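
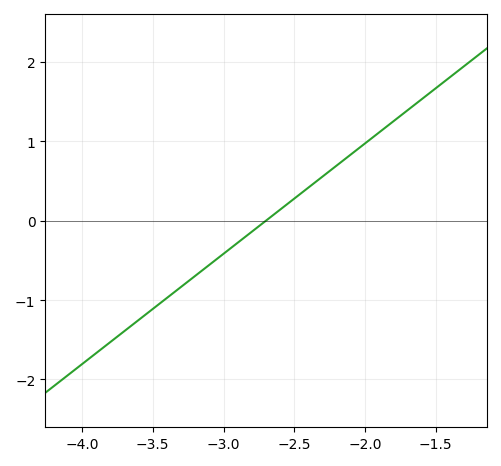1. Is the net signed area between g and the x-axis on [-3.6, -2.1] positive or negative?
negative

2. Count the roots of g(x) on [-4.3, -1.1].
1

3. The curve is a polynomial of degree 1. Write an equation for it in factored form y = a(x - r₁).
y = 1.39(x + 2.7)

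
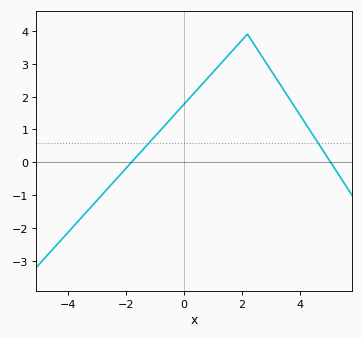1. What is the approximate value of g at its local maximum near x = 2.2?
3.9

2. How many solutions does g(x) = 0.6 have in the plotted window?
2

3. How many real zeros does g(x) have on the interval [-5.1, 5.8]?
2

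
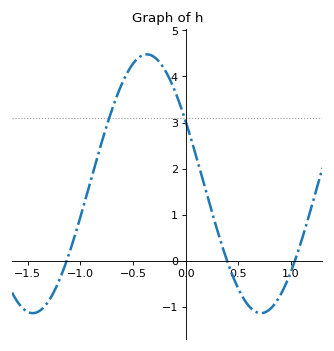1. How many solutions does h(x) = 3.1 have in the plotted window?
2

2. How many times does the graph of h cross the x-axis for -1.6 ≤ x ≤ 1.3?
3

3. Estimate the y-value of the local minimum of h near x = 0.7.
-1.14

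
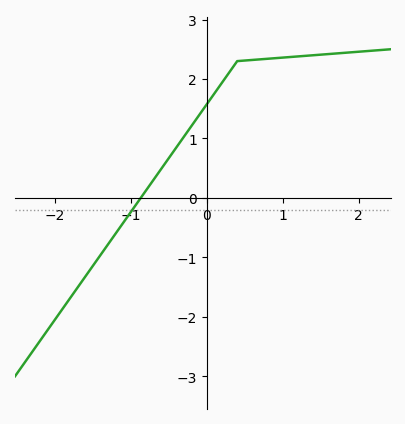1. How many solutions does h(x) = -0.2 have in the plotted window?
1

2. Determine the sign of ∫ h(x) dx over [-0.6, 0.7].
positive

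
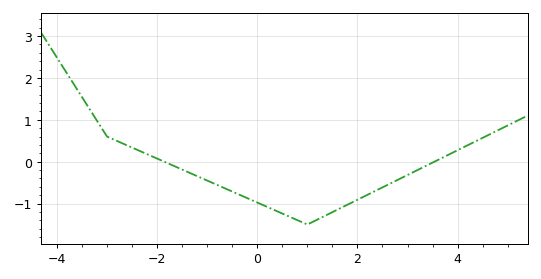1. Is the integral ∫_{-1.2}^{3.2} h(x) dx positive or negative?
negative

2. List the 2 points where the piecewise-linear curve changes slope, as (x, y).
(-3, 0.6); (1, -1.5)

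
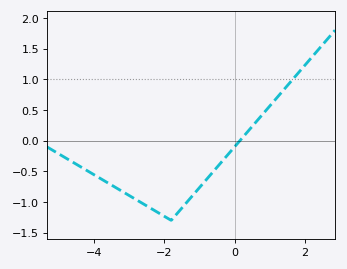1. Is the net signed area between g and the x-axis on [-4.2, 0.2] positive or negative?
negative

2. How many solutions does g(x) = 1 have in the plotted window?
1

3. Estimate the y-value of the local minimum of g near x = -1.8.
-1.3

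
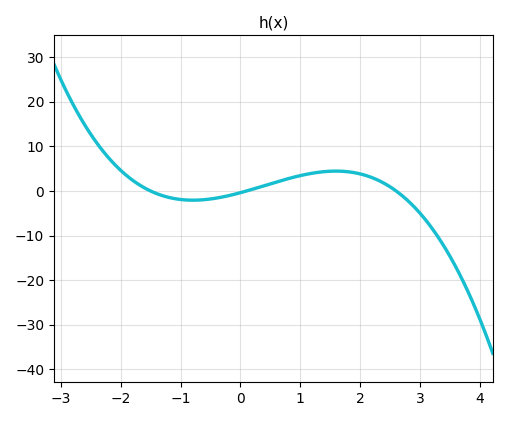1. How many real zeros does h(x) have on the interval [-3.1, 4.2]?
3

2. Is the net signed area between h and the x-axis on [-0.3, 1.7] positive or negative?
positive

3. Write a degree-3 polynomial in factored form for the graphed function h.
y = -0.96(x + 1.5)(x - 0.1)(x - 2.6)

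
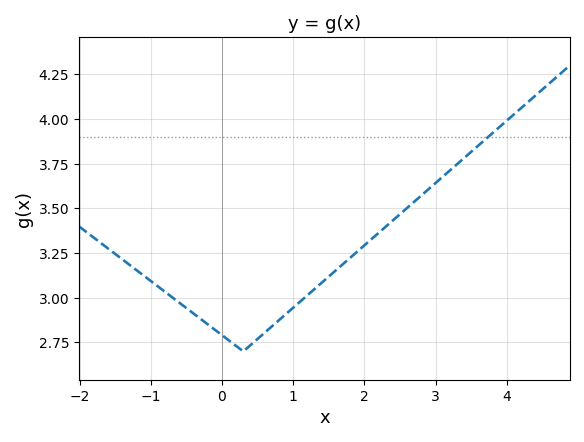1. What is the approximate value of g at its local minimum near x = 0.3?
2.7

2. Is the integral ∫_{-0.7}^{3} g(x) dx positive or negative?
positive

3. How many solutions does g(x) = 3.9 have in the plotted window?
1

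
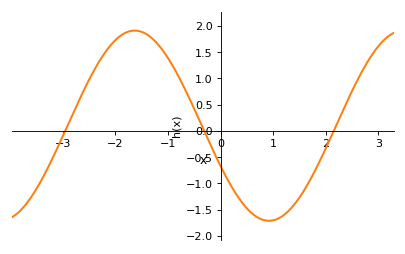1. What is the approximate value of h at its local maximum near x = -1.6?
1.9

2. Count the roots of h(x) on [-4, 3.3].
3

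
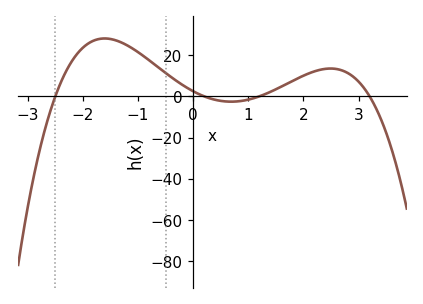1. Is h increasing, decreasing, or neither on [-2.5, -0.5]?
neither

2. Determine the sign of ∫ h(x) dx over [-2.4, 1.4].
positive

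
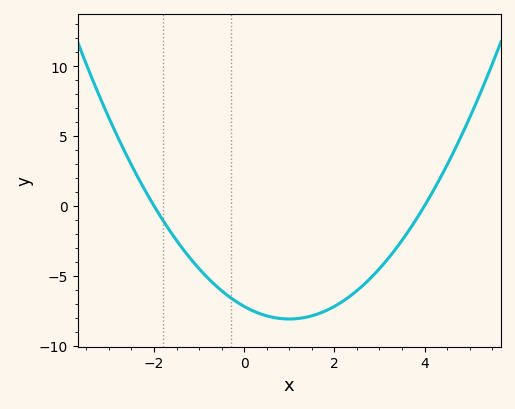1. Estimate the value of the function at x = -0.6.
-5.8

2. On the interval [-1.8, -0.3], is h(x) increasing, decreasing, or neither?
decreasing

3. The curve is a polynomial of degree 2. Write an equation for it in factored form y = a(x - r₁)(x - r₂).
y = 0.9(x + 2)(x - 4)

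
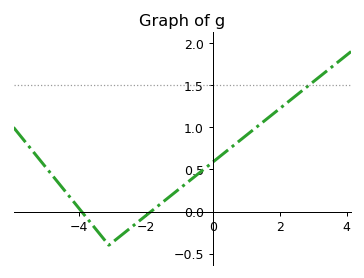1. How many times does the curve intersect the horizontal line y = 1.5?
1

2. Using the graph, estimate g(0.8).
0.84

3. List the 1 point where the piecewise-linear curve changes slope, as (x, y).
(-3.1, -0.4)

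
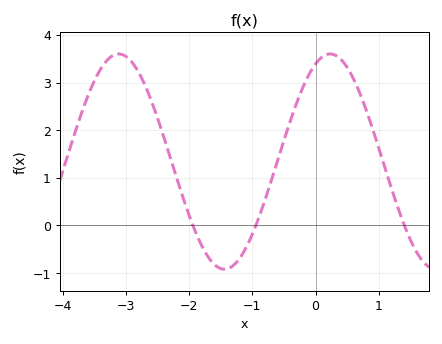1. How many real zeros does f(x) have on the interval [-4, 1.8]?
3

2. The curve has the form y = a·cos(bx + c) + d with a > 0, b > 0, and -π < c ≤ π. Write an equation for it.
y = 2.26cos(1.88x - 0.432) + 1.34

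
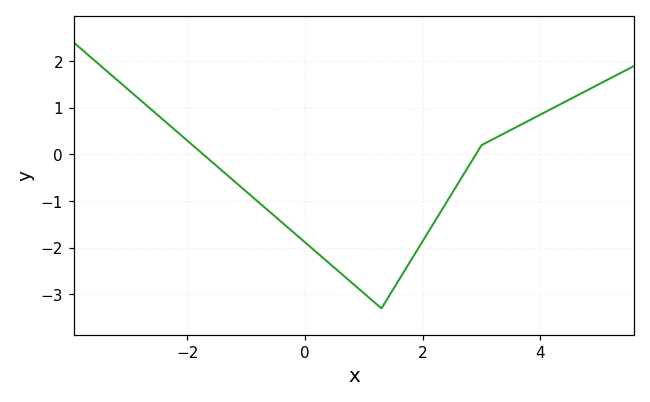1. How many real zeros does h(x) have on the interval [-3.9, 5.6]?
2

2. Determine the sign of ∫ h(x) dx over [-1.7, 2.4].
negative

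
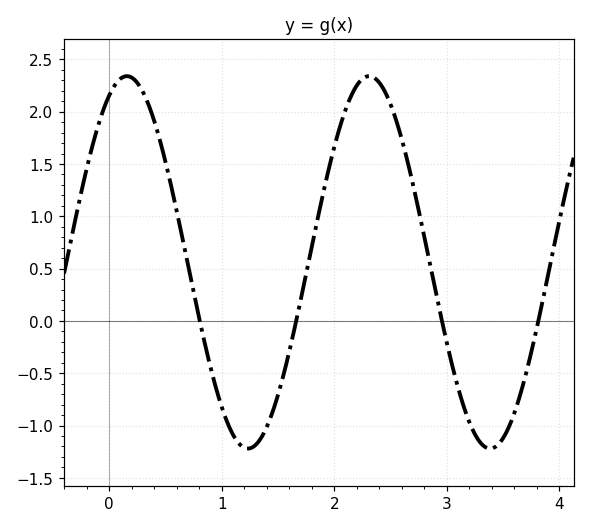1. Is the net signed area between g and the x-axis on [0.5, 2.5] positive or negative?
positive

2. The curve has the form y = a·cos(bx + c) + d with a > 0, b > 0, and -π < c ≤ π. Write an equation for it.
y = 1.78cos(2.9x - 0.46) + 0.56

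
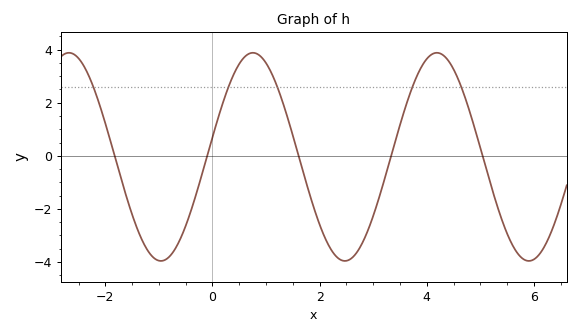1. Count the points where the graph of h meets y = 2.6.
5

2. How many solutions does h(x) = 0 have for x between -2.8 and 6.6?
5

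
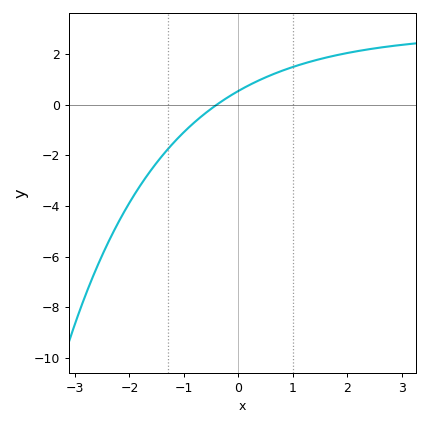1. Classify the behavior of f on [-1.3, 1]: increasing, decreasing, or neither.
increasing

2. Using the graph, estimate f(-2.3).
-5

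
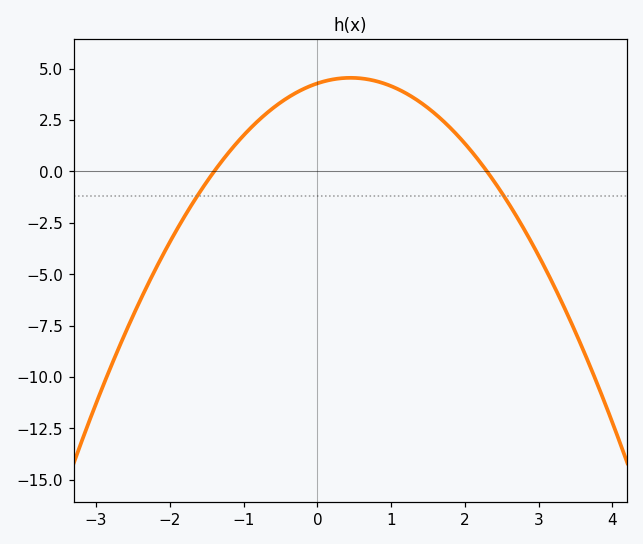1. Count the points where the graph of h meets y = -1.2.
2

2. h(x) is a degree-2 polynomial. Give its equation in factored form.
y = -1.33(x + 1.4)(x - 2.3)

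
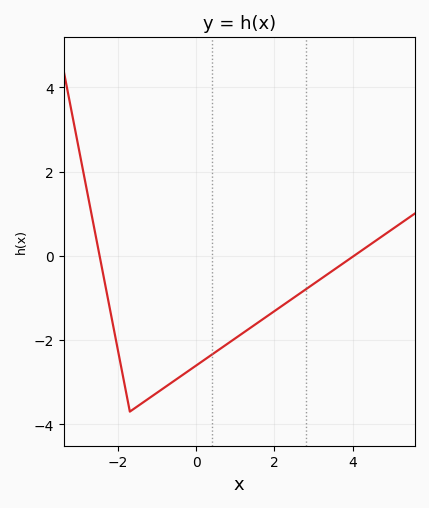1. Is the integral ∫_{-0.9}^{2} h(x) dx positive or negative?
negative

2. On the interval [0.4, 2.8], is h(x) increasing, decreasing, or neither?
increasing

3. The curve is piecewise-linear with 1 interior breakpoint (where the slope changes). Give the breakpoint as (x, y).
(-1.7, -3.7)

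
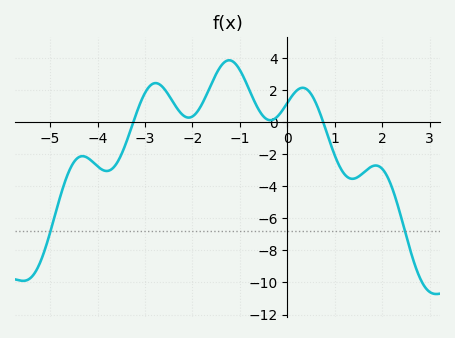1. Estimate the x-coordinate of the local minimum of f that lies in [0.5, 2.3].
1.37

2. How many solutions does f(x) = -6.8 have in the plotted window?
2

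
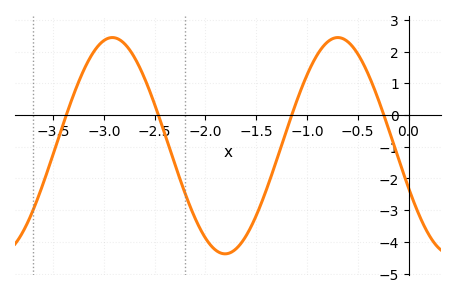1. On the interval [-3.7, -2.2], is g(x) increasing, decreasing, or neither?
neither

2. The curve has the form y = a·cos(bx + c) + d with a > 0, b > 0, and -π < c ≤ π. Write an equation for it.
y = 3.41cos(2.8x + 2) - 0.97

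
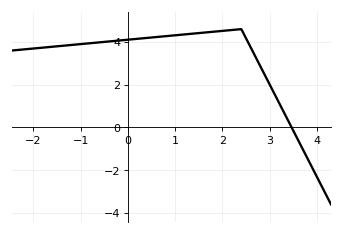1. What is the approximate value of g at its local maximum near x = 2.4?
4.6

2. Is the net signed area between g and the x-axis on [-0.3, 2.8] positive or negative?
positive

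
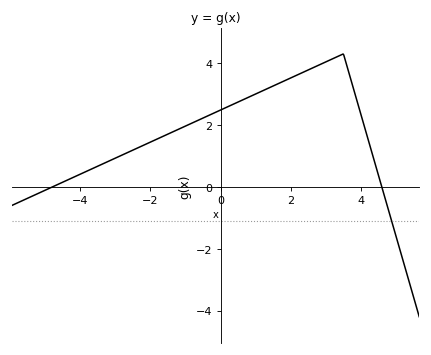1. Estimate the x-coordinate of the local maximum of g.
3.4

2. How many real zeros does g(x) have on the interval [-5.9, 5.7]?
2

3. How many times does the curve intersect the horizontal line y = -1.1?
1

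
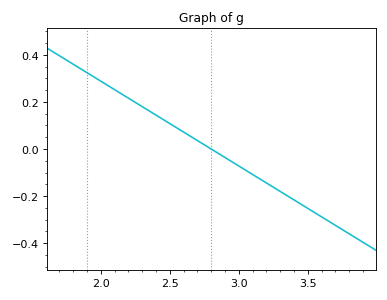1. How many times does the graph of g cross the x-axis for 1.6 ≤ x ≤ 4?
1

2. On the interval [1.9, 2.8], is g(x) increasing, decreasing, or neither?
decreasing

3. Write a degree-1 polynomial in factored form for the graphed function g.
y = -0.36(x - 2.8)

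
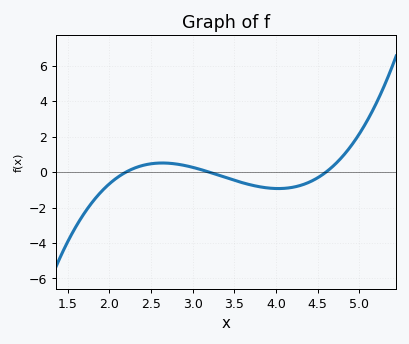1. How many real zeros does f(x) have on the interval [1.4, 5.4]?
3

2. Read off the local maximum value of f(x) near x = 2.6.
0.517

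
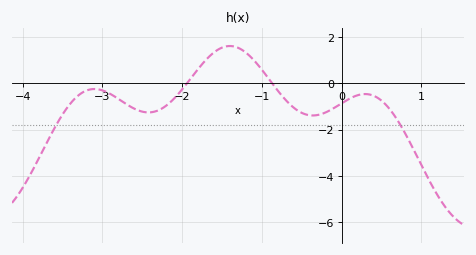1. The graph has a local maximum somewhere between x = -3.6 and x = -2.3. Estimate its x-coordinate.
-3.1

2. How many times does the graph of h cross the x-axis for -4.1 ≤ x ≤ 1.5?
2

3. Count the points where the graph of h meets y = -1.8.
2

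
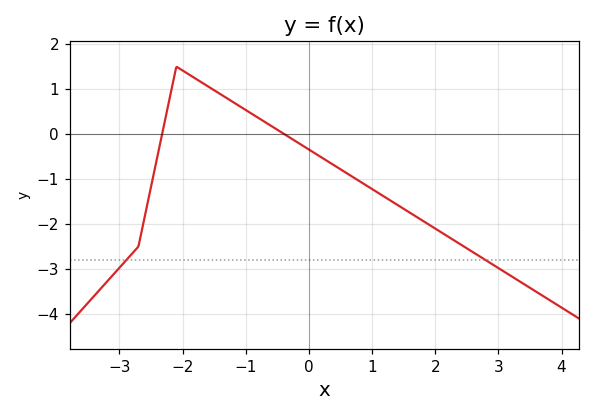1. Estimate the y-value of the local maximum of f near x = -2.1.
1.5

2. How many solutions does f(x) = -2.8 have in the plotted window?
2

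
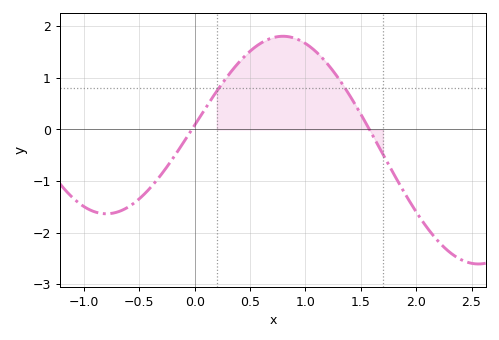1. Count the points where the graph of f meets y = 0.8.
2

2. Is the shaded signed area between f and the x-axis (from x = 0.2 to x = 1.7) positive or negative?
positive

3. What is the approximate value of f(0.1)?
0.422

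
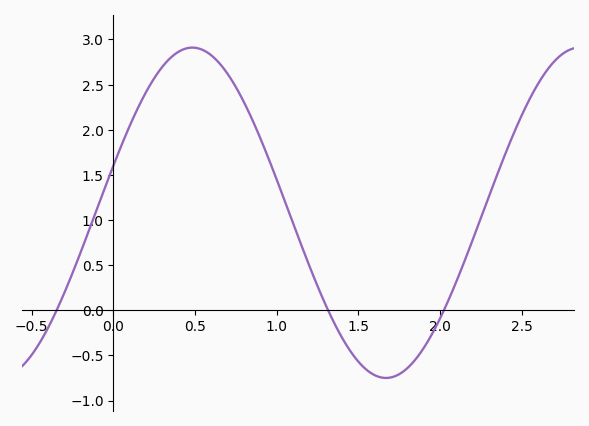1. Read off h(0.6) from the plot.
2.82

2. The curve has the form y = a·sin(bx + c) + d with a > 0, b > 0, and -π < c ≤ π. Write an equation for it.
y = 1.83sin(2.65x + 0.29) + 1.08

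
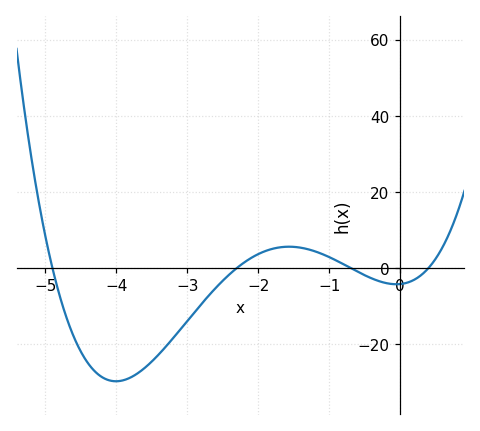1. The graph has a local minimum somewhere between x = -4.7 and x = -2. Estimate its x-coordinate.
-4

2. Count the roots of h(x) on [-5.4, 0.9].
4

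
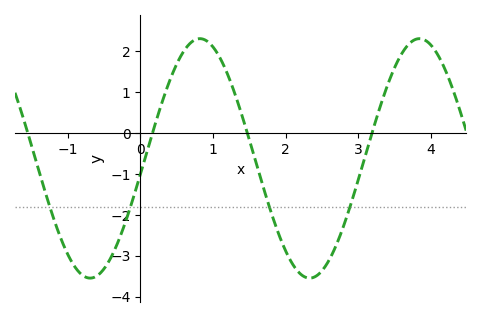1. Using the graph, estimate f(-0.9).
-3.28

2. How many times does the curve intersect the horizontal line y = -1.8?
4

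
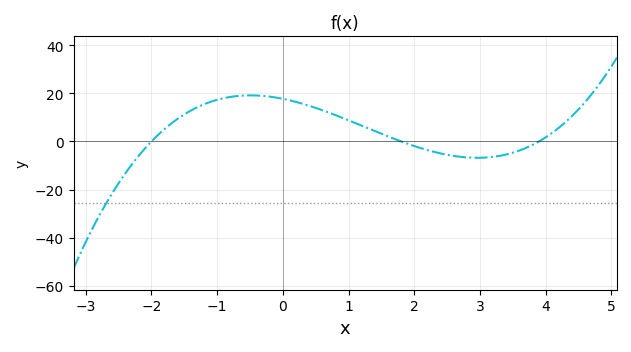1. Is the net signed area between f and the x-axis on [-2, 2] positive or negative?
positive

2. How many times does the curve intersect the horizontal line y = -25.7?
1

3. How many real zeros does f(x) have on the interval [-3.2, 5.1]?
3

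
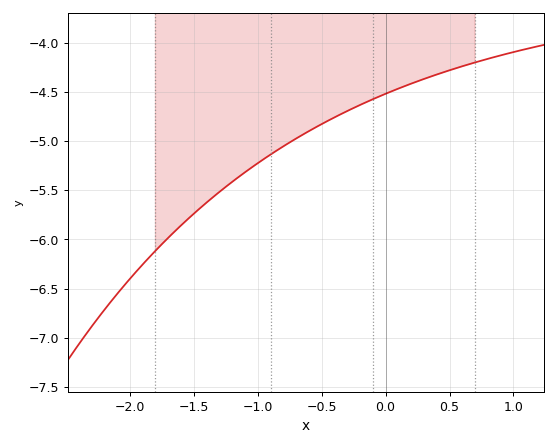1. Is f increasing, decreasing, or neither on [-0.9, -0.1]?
increasing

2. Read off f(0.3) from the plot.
-4.35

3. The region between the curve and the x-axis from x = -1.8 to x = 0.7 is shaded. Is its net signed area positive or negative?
negative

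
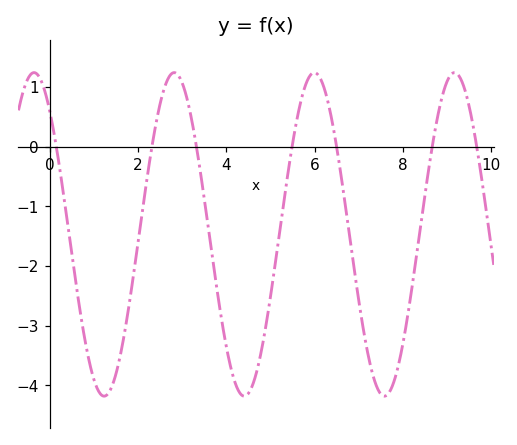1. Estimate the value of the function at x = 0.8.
-3.25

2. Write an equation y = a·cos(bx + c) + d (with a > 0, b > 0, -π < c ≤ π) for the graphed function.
y = 2.71cos(1.98x + 0.702) - 1.47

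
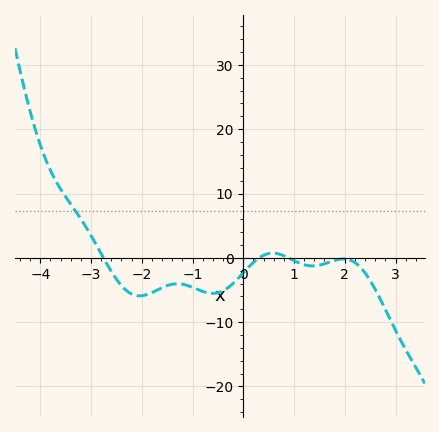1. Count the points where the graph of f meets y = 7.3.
1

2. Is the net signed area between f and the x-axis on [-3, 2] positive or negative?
negative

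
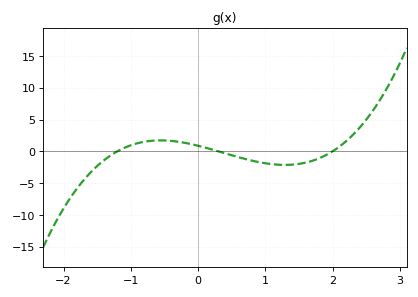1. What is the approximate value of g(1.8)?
-1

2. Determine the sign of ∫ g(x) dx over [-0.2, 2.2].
negative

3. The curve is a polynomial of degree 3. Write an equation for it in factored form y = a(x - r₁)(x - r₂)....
y = 1.22(x + 1.2)(x - 0.3)(x - 2)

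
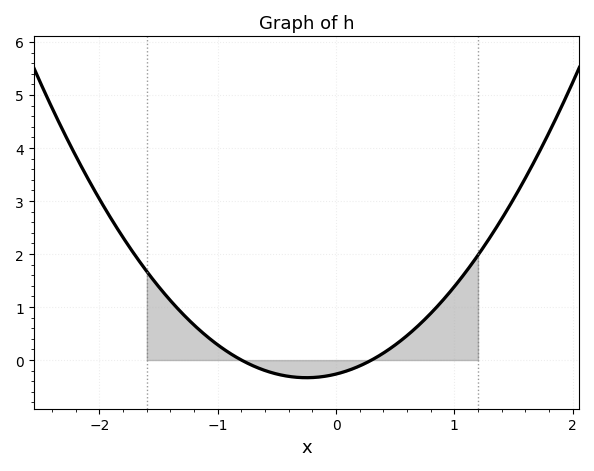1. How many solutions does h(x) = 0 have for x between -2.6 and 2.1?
2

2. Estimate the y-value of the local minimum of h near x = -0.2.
-0.333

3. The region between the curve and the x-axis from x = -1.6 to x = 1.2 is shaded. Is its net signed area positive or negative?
positive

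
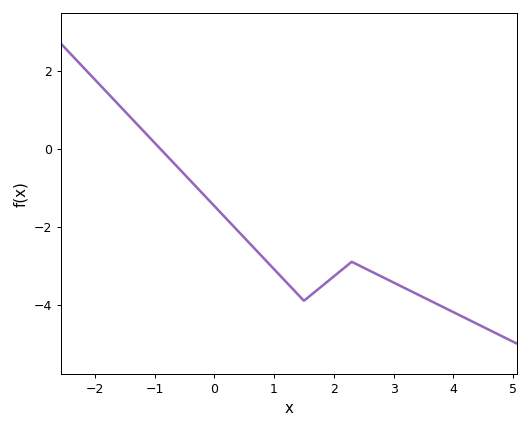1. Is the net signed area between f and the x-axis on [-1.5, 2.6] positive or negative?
negative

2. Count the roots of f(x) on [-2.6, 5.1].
1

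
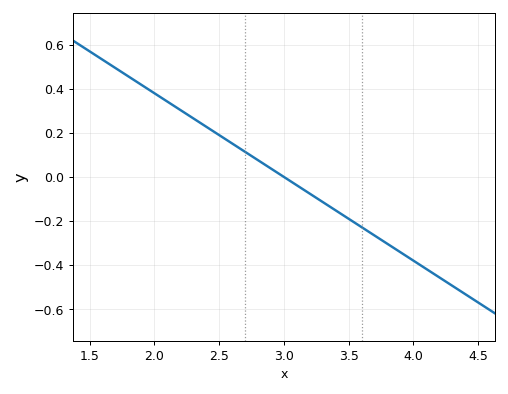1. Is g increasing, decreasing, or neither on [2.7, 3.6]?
decreasing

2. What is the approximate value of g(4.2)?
-0.456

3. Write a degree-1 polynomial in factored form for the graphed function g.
y = -0.38(x - 3)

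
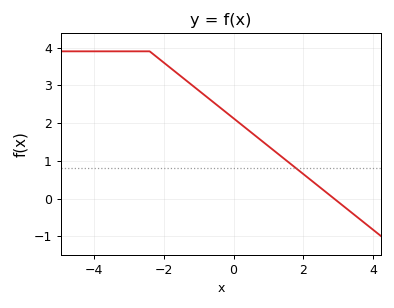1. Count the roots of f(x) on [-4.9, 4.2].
1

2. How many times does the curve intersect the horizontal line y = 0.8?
1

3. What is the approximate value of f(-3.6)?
3.9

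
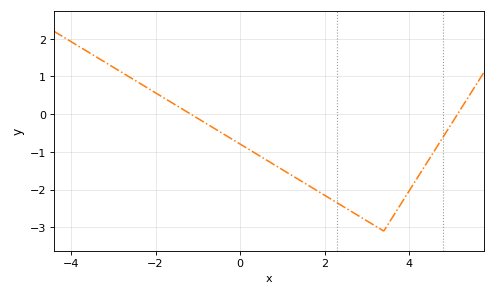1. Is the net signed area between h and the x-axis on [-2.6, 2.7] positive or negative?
negative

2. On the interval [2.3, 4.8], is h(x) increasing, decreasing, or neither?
neither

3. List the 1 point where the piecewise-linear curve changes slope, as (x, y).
(3.4, -3.1)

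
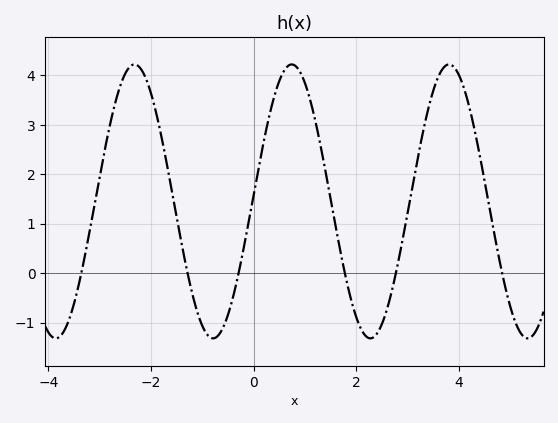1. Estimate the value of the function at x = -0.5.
-0.8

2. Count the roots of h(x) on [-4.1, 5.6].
6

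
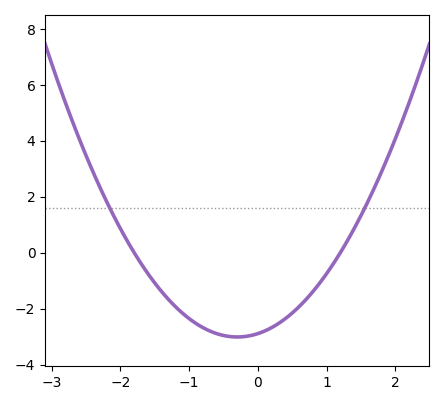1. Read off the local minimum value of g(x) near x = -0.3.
-3.02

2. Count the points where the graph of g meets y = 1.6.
2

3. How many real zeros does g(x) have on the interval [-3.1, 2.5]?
2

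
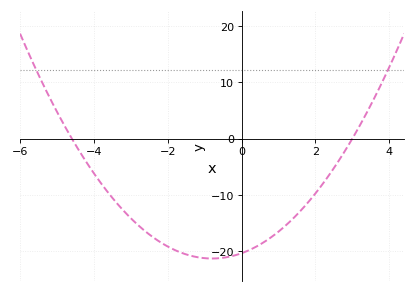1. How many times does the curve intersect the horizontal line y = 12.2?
2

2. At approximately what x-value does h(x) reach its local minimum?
-0.8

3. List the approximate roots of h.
-4.6, 3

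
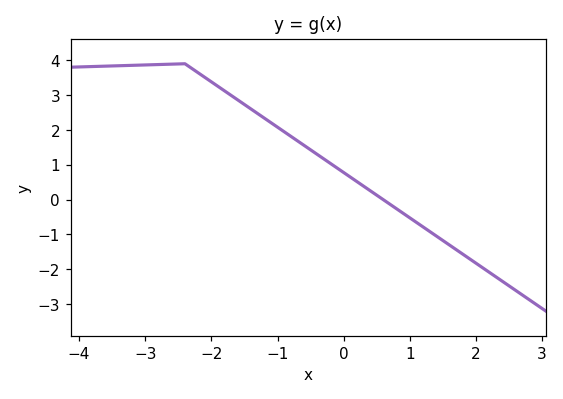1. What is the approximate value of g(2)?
-1.83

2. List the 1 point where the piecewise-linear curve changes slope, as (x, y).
(-2.4, 3.9)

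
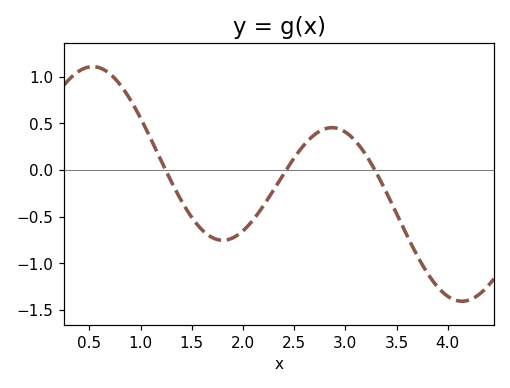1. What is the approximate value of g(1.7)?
-0.725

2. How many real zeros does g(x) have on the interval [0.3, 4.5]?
3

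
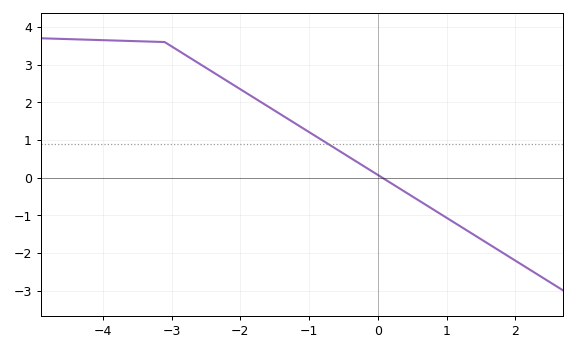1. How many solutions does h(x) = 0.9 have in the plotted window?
1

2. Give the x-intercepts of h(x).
0.062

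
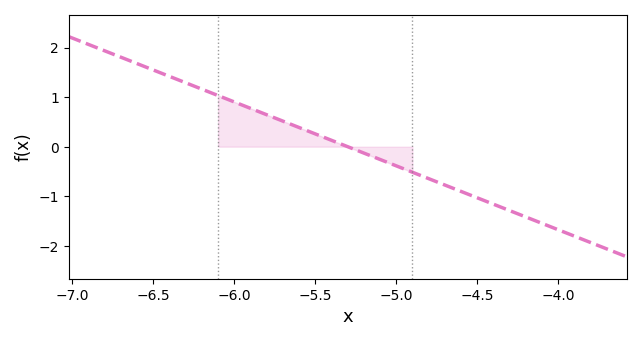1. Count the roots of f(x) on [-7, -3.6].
1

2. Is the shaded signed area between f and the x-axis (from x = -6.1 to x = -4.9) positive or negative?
positive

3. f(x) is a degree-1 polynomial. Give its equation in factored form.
y = -1.29(x + 5.3)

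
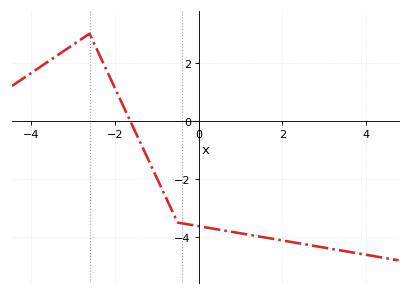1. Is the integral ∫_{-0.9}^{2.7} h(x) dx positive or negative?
negative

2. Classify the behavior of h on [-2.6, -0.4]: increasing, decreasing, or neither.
decreasing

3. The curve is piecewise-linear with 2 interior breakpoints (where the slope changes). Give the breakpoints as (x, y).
(-2.6, 3); (-0.5, -3.5)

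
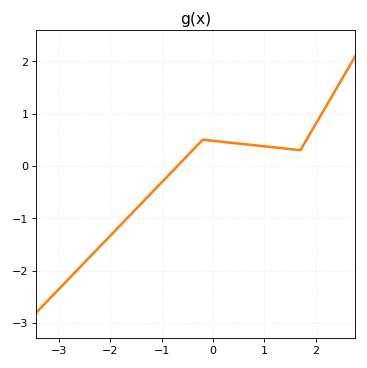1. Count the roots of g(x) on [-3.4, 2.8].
1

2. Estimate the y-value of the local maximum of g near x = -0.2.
0.5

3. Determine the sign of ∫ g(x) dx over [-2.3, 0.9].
negative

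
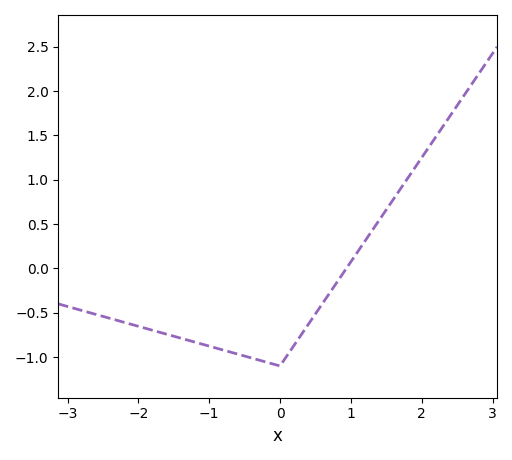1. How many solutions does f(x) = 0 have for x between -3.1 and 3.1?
1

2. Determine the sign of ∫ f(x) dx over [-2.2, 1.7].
negative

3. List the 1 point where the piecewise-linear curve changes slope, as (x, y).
(0, -1.1)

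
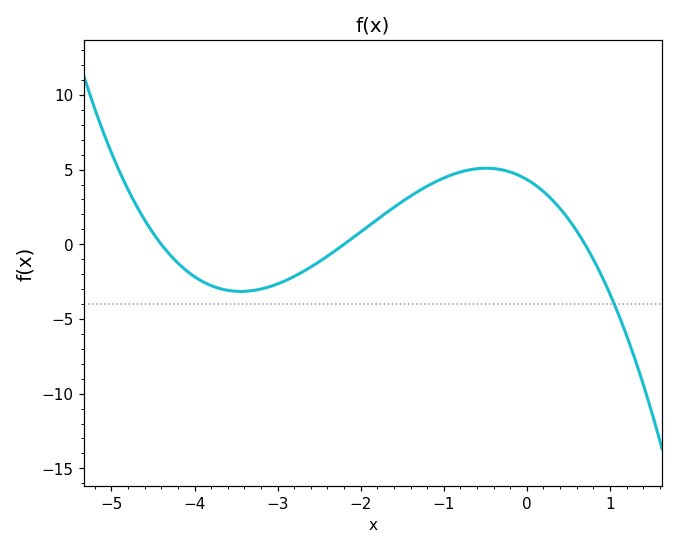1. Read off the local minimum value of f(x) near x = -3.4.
-3.15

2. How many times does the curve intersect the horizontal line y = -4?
1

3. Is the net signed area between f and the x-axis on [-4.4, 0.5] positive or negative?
positive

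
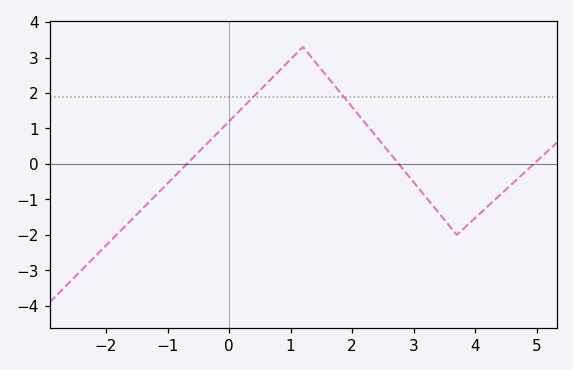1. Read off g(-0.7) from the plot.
-0.025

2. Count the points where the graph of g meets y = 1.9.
2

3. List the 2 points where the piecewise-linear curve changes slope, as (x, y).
(1.2, 3.3); (3.7, -2)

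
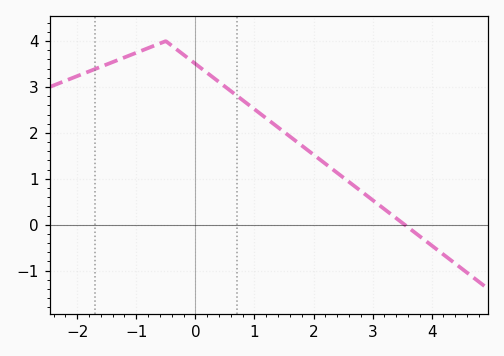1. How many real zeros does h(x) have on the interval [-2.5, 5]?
1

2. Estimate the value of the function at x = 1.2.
2.32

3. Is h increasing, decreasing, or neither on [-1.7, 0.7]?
neither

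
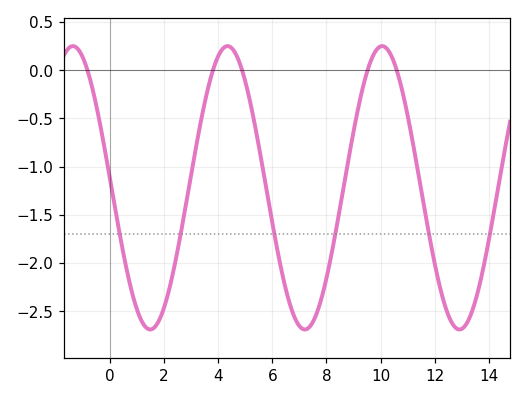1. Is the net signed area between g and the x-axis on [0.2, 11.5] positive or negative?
negative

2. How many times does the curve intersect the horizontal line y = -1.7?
6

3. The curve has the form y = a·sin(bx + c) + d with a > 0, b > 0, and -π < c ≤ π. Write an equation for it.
y = 1.47sin(1.1x + 3.07) - 1.22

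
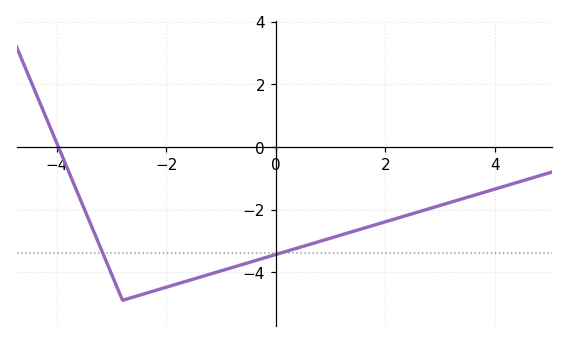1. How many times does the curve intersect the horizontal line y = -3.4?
2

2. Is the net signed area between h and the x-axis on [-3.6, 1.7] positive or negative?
negative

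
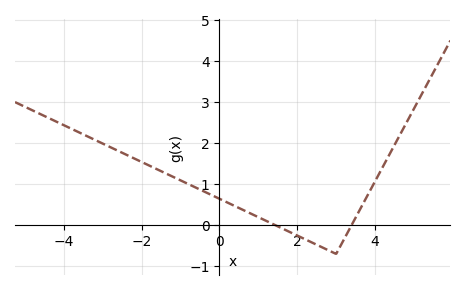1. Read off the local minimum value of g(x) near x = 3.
-0.7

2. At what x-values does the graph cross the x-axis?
1.4, 3.4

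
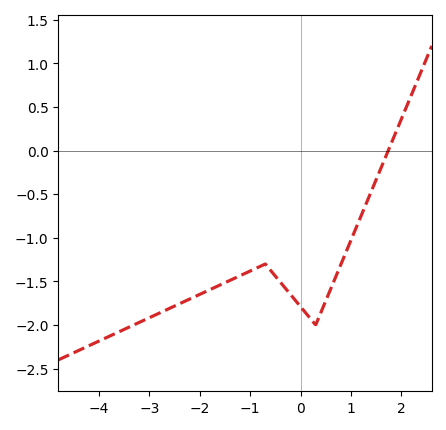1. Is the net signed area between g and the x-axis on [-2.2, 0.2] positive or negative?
negative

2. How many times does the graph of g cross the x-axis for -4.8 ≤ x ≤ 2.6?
1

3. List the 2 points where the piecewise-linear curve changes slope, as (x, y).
(-0.7, -1.3); (0.3, -2)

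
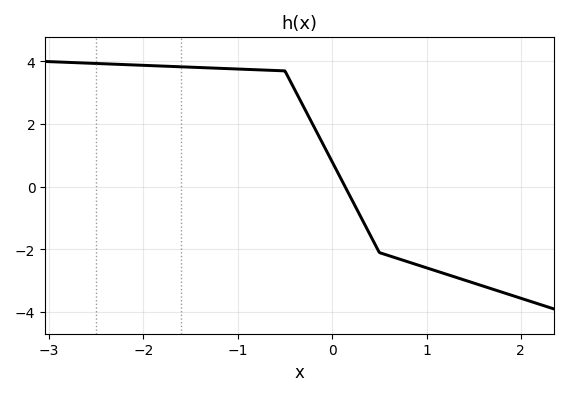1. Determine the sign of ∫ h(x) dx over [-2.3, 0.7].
positive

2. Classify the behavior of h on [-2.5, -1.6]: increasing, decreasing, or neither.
decreasing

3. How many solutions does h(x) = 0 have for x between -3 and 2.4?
1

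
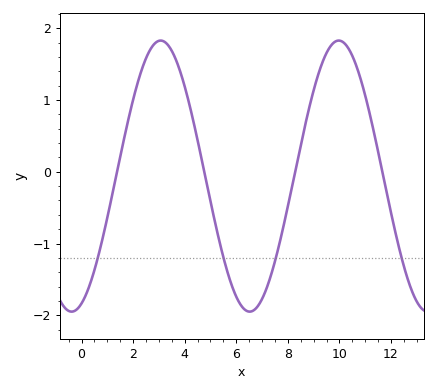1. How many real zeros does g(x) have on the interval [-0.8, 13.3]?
4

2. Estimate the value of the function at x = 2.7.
1.7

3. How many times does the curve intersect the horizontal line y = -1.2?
4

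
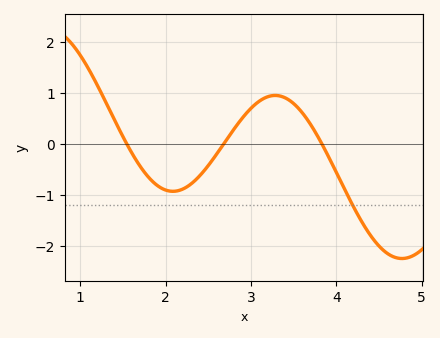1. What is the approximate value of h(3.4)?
0.901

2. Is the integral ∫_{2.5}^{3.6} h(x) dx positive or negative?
positive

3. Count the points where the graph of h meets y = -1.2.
1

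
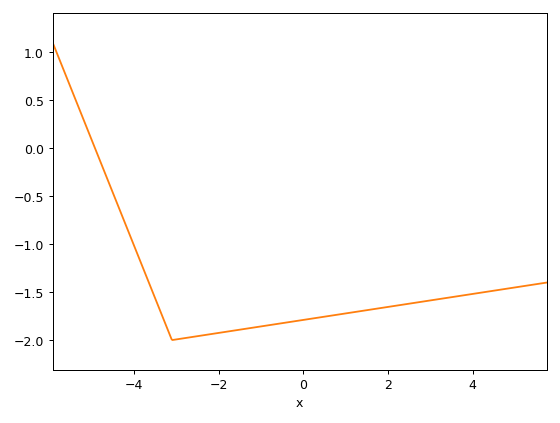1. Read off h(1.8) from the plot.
-1.65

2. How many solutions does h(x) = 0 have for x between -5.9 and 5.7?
1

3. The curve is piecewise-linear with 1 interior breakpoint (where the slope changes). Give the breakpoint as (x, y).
(-3.1, -2)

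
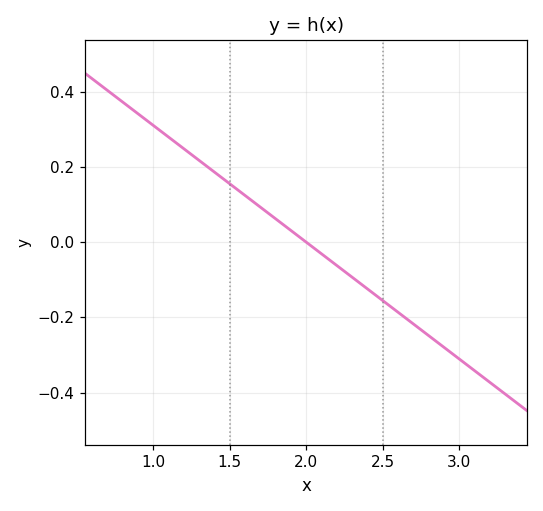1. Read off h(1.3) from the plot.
0.217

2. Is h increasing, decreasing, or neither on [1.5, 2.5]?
decreasing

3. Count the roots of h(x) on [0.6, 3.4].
1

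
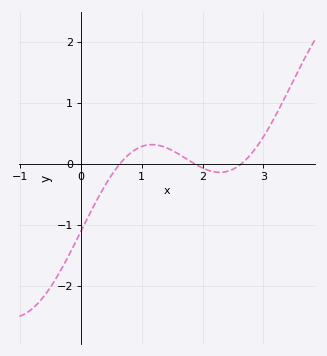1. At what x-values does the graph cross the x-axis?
0.641, 1.87, 2.64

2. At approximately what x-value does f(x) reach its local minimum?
2.28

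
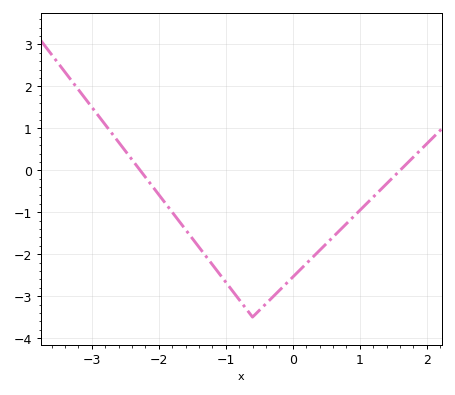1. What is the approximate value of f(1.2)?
-0.6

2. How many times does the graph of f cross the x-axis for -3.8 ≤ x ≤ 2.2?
2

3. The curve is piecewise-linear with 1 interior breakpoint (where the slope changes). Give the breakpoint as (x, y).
(-0.6, -3.5)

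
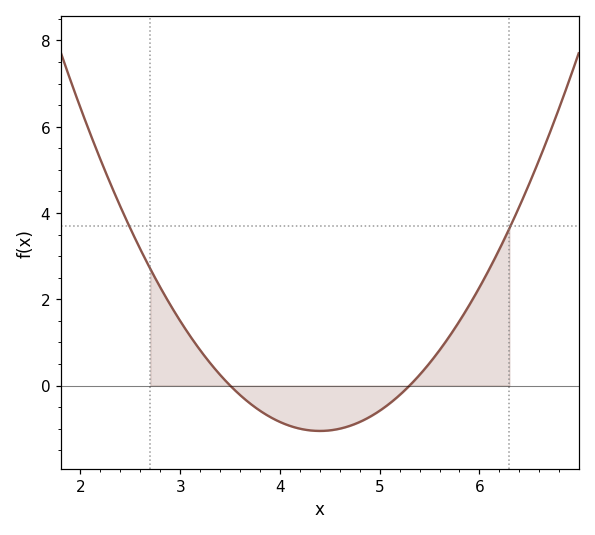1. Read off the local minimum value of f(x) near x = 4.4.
-1.05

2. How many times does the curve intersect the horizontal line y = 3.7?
2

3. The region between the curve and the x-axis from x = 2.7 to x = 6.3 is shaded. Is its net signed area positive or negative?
positive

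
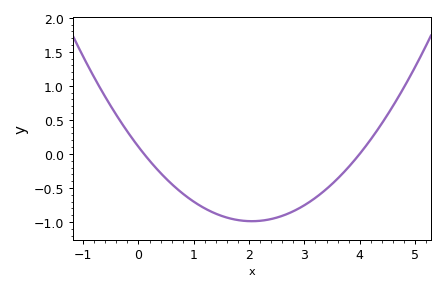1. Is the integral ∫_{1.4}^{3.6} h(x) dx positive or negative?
negative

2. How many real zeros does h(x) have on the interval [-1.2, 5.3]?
2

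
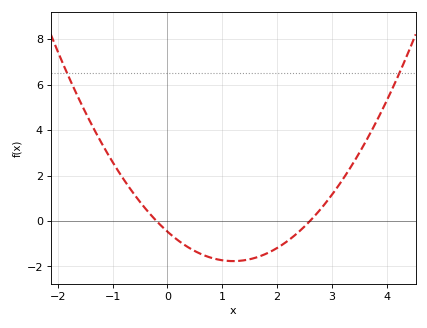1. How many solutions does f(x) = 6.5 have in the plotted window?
2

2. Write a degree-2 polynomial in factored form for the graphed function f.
y = 0.9(x + 0.2)(x - 2.6)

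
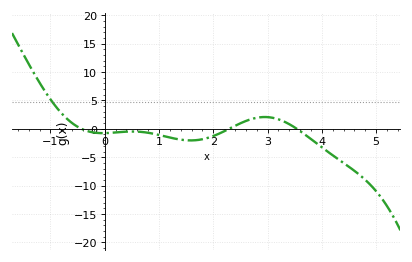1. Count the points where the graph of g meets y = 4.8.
1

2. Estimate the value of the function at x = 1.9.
-1.5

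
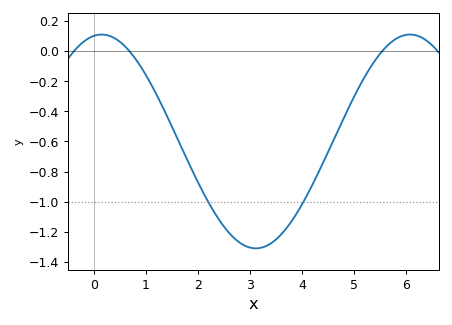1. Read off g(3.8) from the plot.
-1.14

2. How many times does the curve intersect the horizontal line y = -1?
2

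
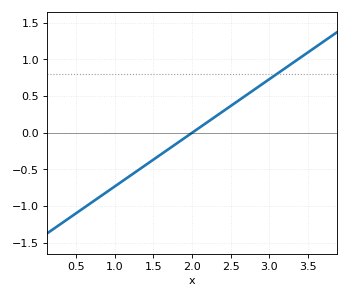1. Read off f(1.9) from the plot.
-0.073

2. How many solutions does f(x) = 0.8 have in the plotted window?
1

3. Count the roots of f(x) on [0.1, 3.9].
1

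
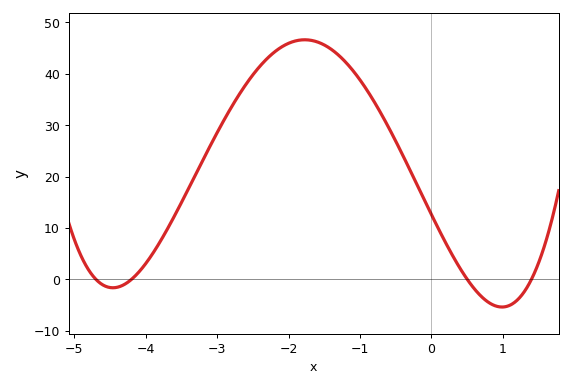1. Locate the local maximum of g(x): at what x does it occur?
-1.8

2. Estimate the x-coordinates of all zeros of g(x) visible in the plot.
-4.7, -4.2, 0.5, 1.4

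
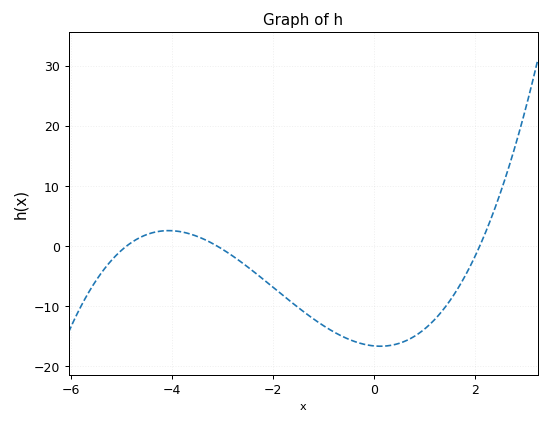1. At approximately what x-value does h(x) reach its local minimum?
0.133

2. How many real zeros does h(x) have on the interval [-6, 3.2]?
3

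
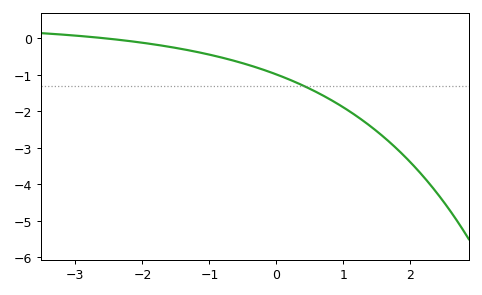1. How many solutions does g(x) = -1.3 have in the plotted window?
1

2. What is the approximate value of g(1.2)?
-2.1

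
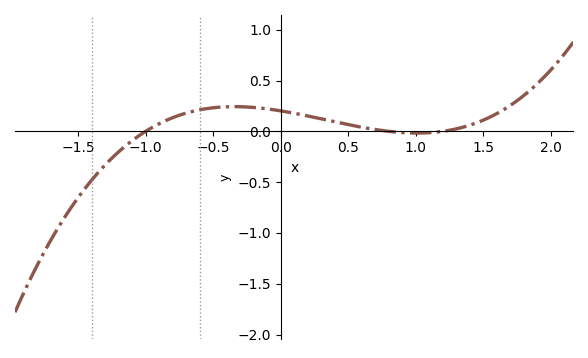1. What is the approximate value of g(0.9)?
0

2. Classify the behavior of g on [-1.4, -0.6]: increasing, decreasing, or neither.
increasing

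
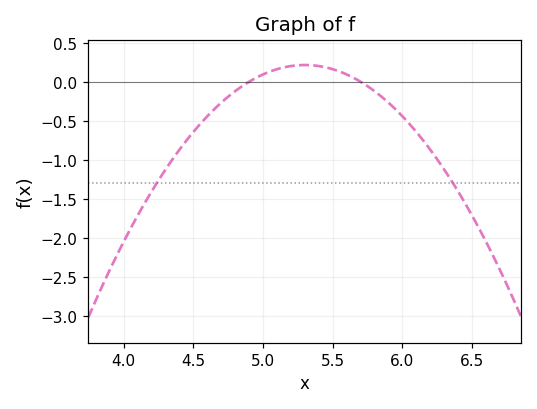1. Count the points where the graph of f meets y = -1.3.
2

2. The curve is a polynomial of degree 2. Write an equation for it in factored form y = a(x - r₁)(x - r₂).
y = -1.34(x - 4.9)(x - 5.7)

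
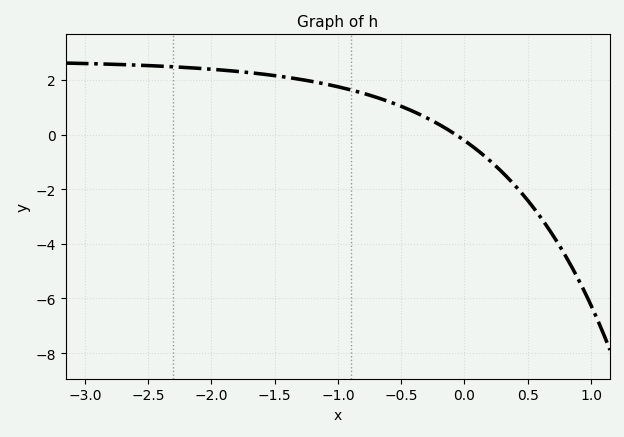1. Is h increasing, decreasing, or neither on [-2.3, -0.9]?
decreasing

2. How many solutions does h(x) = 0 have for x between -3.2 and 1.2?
1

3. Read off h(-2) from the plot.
2.4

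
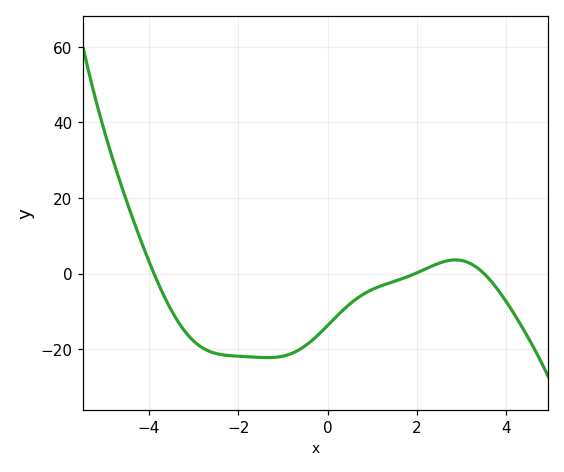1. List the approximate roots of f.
-3.88, 1.96, 3.5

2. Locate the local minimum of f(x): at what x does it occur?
-1.34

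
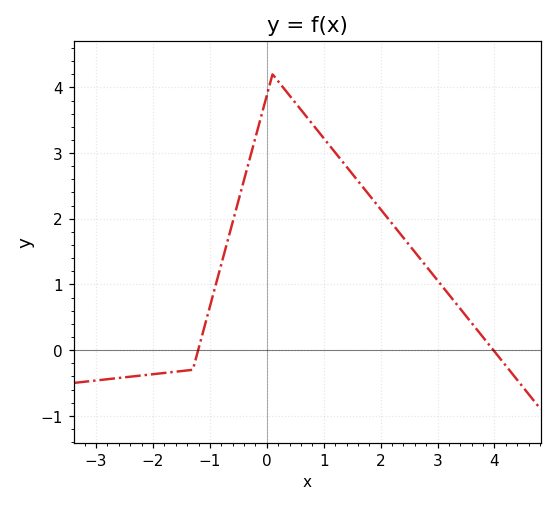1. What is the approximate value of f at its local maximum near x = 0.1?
4.2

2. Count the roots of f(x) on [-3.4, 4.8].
2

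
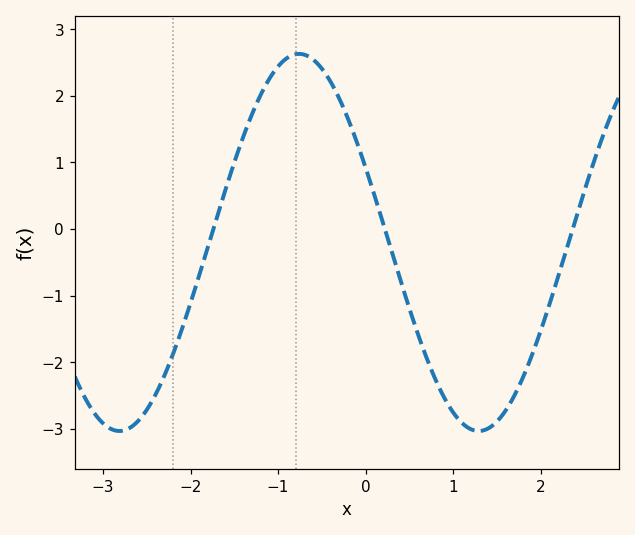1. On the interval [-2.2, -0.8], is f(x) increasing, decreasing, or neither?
increasing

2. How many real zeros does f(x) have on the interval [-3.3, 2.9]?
3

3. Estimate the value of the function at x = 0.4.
-0.8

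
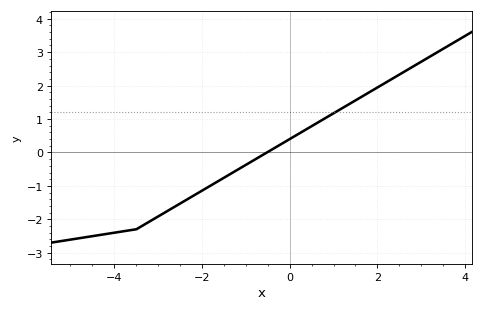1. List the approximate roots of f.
-0.6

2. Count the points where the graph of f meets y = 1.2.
1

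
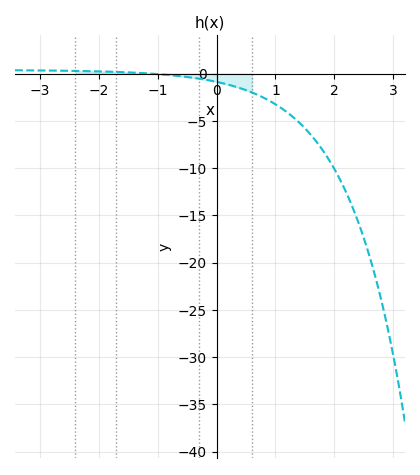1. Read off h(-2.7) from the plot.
0.318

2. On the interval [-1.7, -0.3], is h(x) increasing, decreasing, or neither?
decreasing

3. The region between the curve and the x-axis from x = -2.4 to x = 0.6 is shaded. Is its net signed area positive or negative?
negative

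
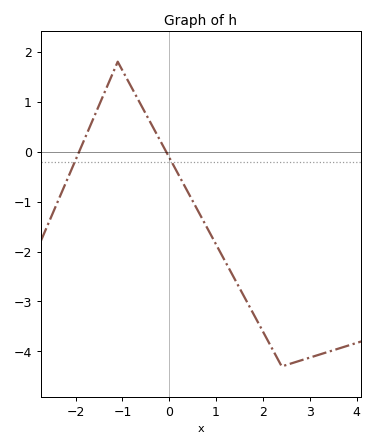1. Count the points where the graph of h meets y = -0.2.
2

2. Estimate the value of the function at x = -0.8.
1.28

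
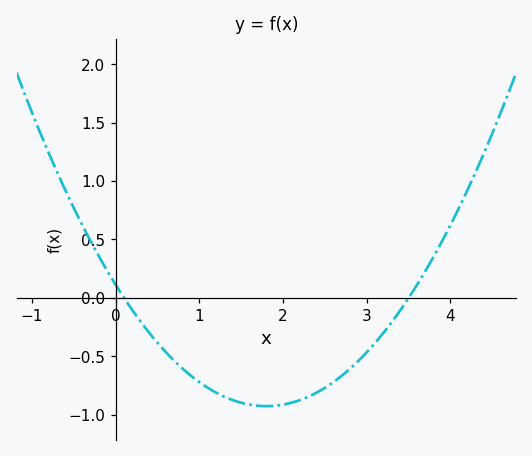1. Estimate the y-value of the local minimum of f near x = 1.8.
-0.925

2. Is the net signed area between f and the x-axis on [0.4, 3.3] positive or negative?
negative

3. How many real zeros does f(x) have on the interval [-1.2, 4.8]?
2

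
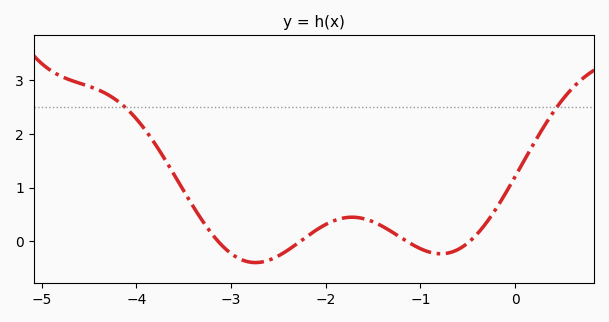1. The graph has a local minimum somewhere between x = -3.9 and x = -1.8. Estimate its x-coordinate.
-2.7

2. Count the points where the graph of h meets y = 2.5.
2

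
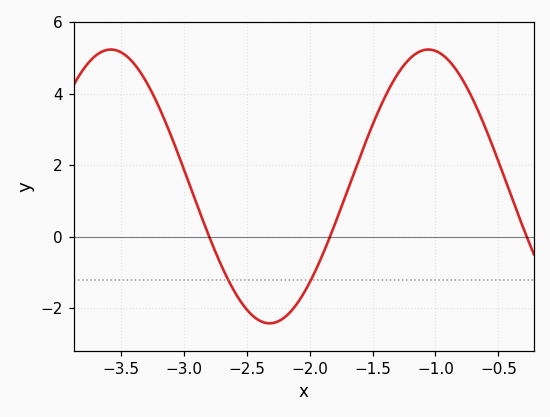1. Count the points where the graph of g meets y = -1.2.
2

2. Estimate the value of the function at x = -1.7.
1.2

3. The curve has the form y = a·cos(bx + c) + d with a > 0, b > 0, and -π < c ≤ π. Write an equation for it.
y = 3.83cos(2.5x + 2.6) + 1.41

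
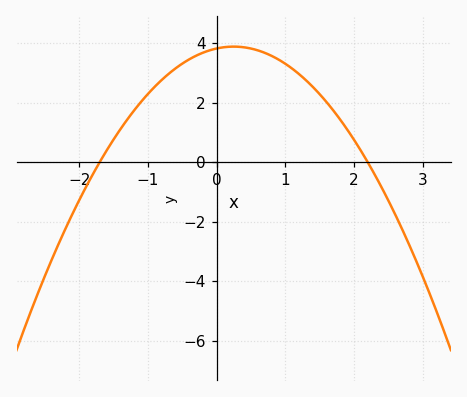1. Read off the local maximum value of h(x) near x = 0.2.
3.8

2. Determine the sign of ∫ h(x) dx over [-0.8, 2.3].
positive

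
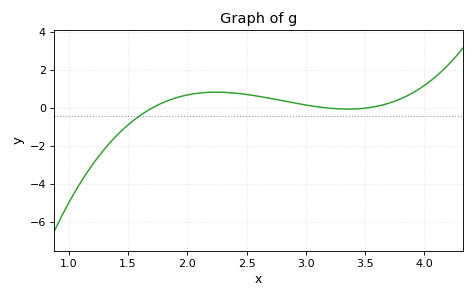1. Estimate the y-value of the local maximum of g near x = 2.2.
0.843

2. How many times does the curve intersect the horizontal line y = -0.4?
1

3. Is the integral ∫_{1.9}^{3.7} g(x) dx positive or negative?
positive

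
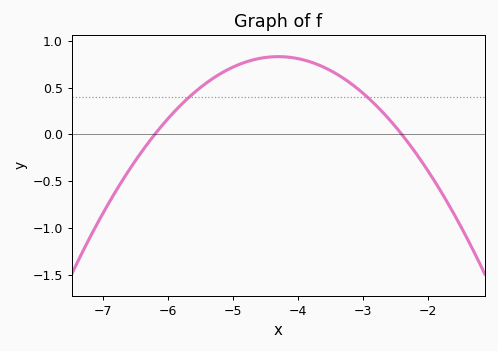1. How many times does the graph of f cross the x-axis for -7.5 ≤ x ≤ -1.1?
2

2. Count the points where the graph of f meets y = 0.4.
2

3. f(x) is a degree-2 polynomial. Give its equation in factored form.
y = -0.23(x + 6.2)(x + 2.4)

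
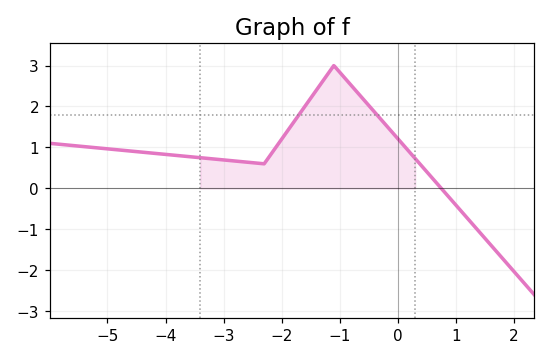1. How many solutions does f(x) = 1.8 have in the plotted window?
2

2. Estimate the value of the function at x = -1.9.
1.4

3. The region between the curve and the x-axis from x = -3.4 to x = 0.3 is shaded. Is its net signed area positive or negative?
positive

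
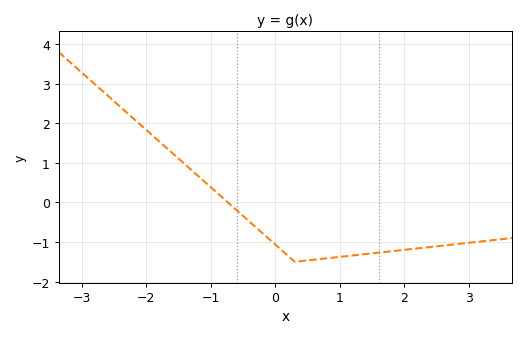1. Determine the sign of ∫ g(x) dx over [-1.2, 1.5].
negative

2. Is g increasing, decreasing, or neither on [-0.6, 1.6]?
neither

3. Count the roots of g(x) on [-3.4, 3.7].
1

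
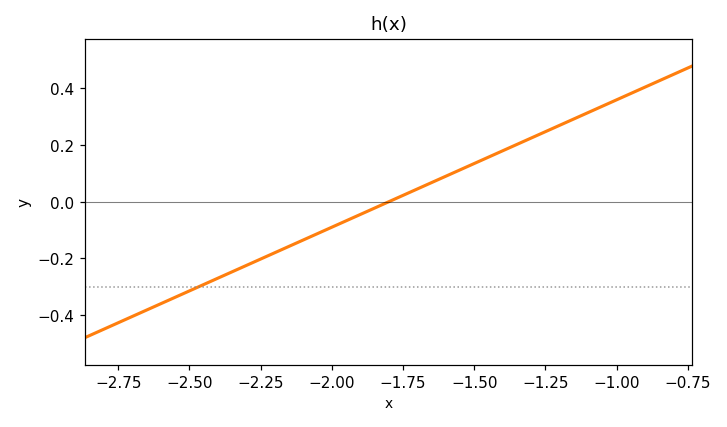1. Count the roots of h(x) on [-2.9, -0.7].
1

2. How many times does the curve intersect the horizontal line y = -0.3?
1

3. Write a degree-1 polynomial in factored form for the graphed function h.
y = 0.45(x + 1.8)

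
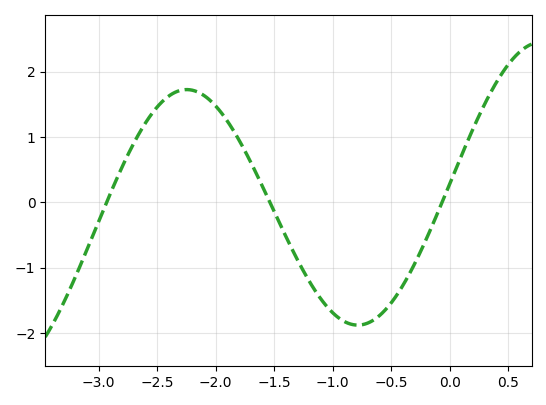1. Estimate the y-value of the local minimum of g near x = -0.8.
-1.9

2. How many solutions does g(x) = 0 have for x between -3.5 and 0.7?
3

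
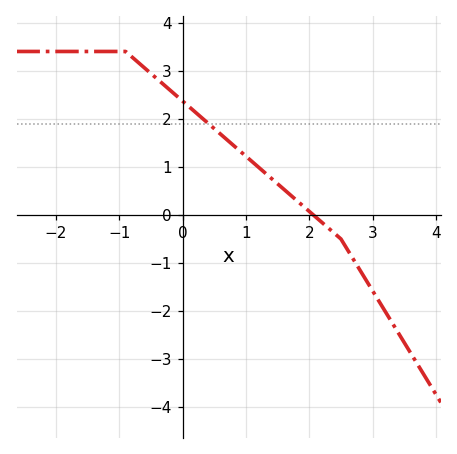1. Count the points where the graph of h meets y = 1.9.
1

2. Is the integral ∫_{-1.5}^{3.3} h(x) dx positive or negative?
positive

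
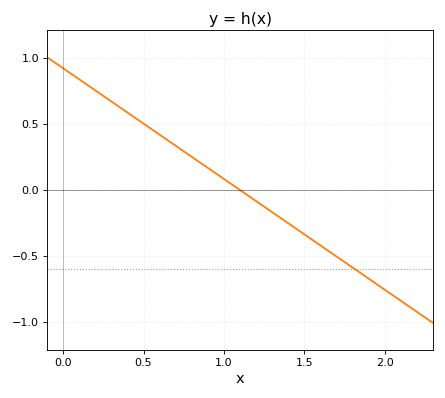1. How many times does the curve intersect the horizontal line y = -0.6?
1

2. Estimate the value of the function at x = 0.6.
0.42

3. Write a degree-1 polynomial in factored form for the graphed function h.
y = -0.84(x - 1.1)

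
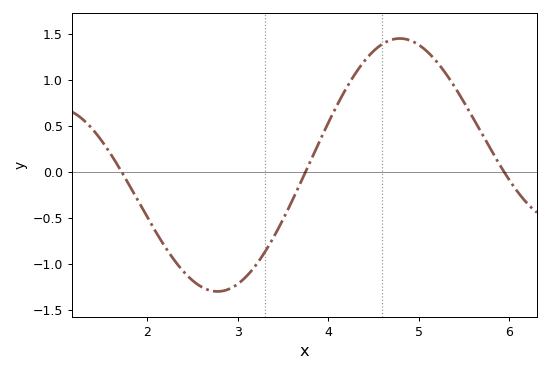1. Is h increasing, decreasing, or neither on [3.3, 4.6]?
increasing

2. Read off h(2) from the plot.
-0.5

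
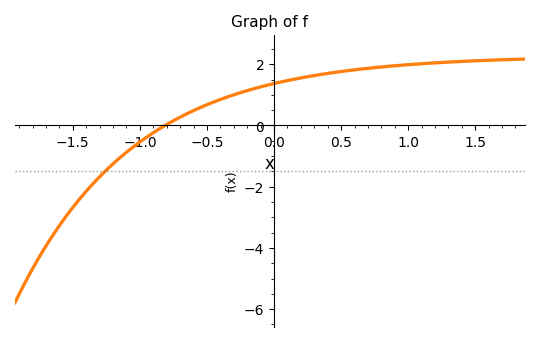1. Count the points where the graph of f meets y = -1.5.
1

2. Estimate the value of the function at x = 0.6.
1.82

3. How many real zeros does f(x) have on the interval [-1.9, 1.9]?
1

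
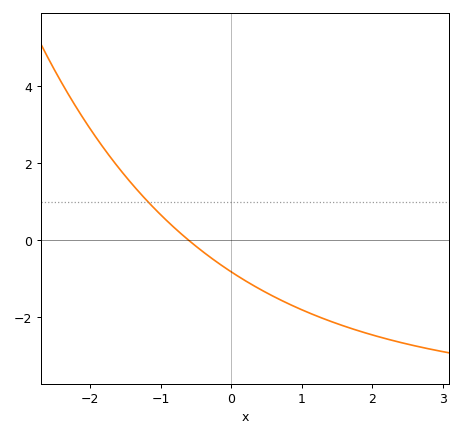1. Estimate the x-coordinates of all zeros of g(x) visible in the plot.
-0.6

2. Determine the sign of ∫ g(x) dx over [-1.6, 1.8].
negative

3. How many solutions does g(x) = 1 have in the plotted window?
1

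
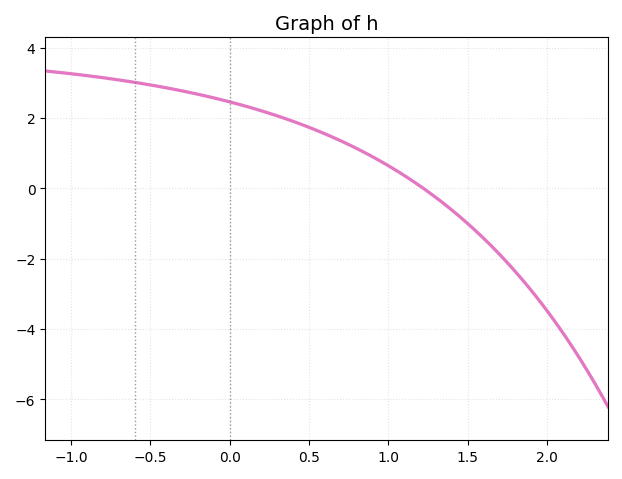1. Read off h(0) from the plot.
2.4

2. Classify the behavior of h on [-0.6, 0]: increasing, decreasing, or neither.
decreasing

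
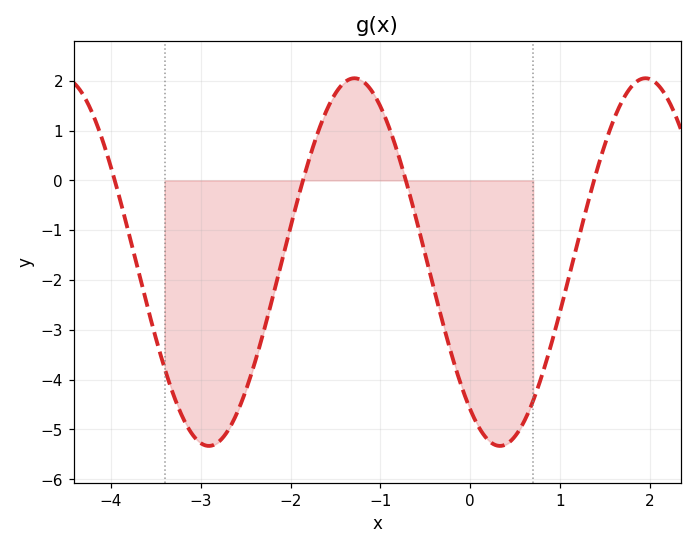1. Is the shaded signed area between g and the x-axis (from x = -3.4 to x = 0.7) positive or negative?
negative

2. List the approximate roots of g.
-4, -1.9, -0.7, 1.4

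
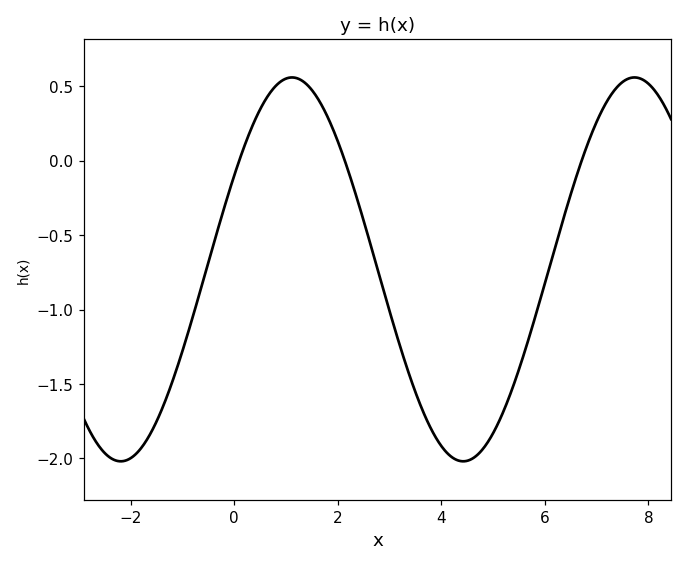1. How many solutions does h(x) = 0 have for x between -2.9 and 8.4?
3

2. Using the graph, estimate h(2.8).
-0.75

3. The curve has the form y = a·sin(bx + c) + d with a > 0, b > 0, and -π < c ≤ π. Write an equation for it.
y = 1.29sin(0.95x + 0.51) - 0.73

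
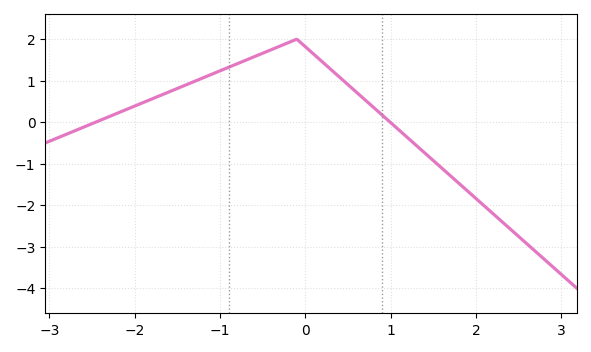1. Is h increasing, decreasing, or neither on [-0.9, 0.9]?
neither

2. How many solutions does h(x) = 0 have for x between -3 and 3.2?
2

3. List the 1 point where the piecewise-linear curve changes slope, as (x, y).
(-0.1, 2)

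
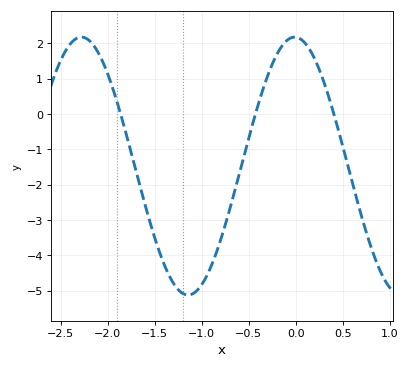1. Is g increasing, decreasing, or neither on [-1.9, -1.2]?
decreasing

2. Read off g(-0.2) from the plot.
1.7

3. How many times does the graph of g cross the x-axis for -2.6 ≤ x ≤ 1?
3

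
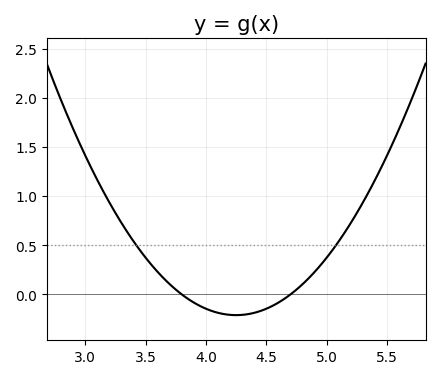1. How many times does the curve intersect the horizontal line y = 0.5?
2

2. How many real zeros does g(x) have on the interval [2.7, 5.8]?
2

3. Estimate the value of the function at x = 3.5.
0.35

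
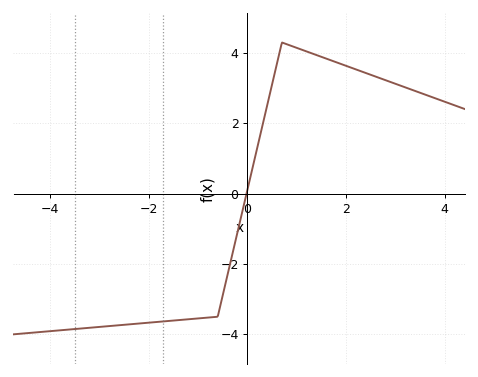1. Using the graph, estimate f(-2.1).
-3.6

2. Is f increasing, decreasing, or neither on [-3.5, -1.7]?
increasing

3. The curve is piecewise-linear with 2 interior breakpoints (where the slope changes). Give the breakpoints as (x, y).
(-0.6, -3.5); (0.7, 4.3)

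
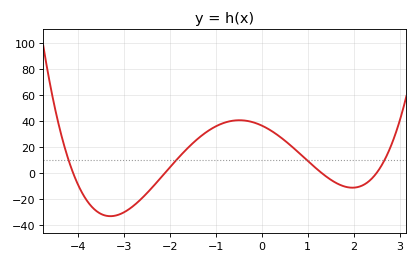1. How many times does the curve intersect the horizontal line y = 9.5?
4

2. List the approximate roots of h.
-4.1, -2.1, 1.3, 2.5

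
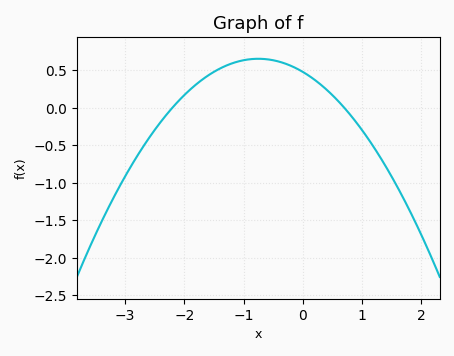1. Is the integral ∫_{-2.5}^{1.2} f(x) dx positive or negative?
positive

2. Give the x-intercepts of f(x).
-2.2, 0.7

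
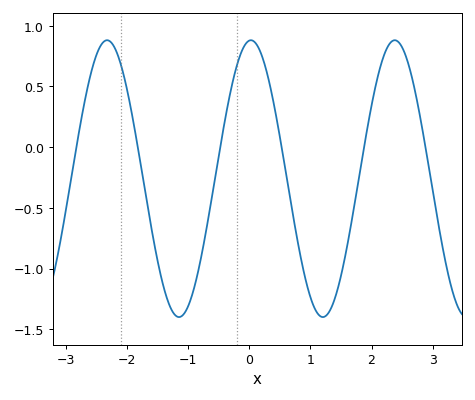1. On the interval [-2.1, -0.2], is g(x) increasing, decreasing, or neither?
neither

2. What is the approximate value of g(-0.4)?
0.2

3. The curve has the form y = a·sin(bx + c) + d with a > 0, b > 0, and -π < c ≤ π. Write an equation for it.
y = 1.14sin(2.7x + 1.5) - 0.26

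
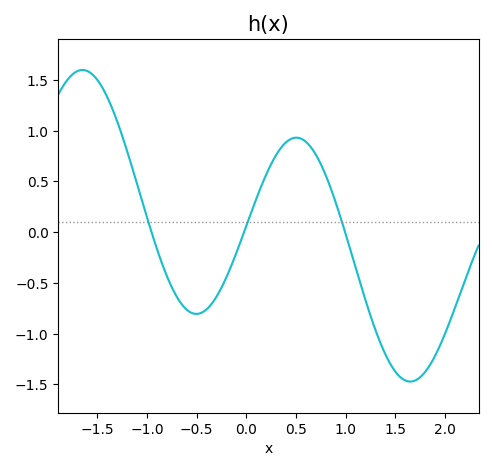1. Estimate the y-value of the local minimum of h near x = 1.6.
-1.47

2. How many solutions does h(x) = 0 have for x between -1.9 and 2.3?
3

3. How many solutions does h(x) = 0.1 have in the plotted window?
3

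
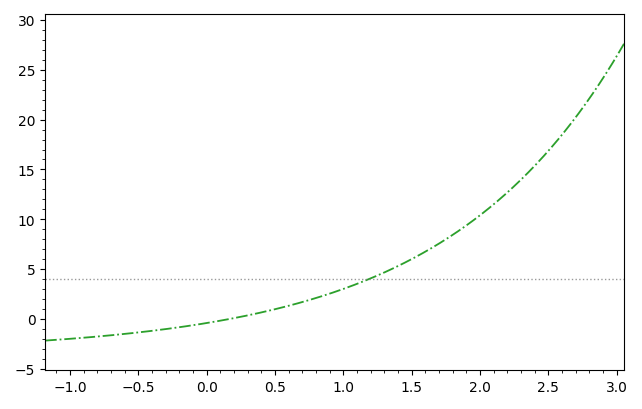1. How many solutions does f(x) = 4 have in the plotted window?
1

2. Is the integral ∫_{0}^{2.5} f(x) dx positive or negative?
positive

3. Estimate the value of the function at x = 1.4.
5.3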